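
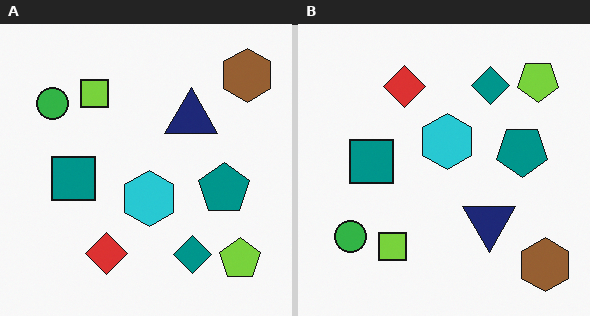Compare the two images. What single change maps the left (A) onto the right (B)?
This is the original image flipped vertically (top ↔ bottom).

The brown hexagon is in the top-right of the left (A) image and the bottom-right of the right (B) — shapes on opposite sides of the horizontal midline have swapped in a mirror flip.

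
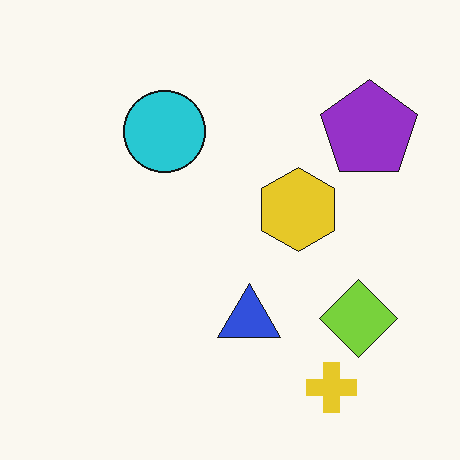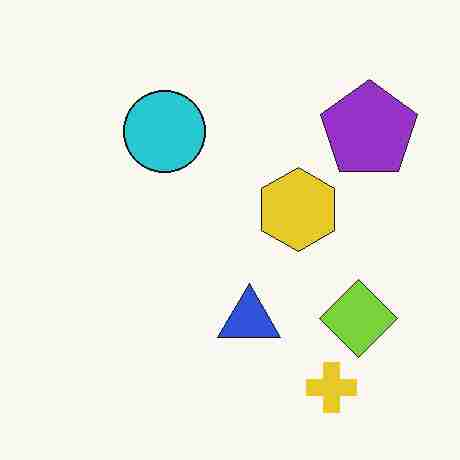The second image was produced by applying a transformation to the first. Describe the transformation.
It was degraded with heavy JPEG compression.

Blocky 8×8 compression artifacts appear around shape edges and the flat background shows ringing — characteristic JPEG degradation.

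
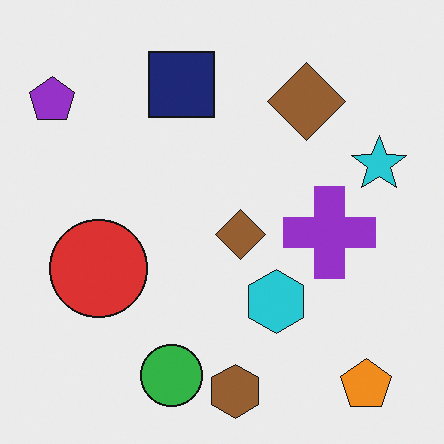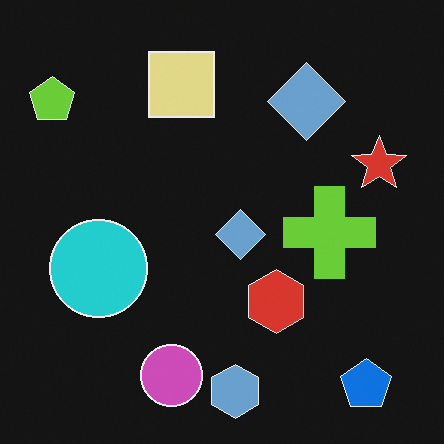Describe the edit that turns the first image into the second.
The transformation is: color-inverted (negative).

The light background has become dark and every shape's color is its complement — a photographic negative.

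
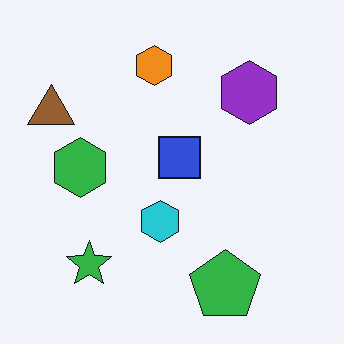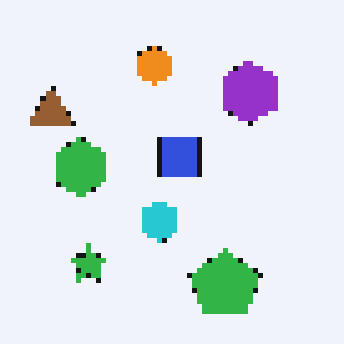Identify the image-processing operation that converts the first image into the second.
The image was lightly pixelated (a mild mosaic effect).

Shapes are reduced to large square blocks; fine edges and outlines are lost — a downscale-then-upscale (mosaic) effect.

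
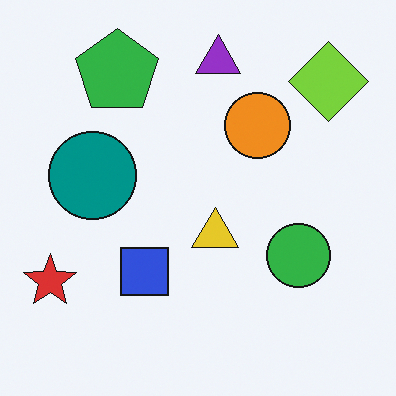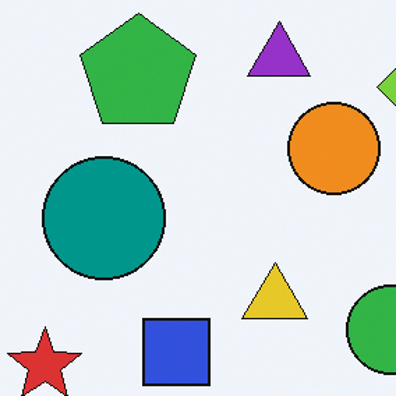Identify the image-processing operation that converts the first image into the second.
This is the original image cropped slightly and scaled back up.

The visible shapes are larger and the field of view is narrower; shapes near the original edges may be partly or wholly outside the frame — a crop-and-rescale.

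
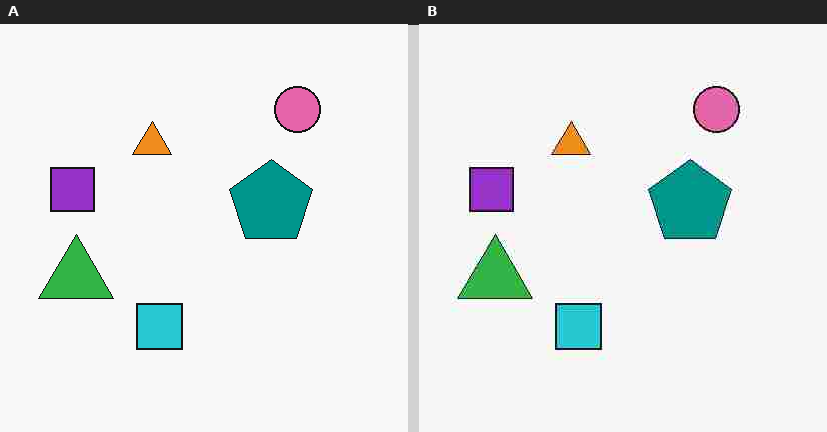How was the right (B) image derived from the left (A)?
Degraded with heavy JPEG compression.

Blocky 8×8 compression artifacts appear around shape edges and the flat background shows ringing — characteristic JPEG degradation.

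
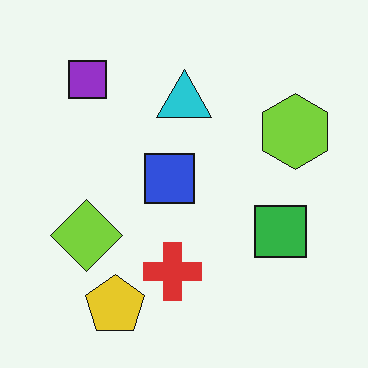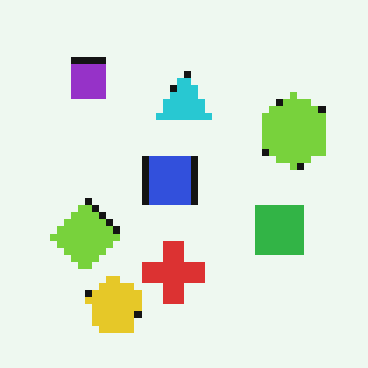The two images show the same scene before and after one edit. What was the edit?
The image was moderately pixelated.

Shapes are reduced to large square blocks; fine edges and outlines are lost — a downscale-then-upscale (mosaic) effect.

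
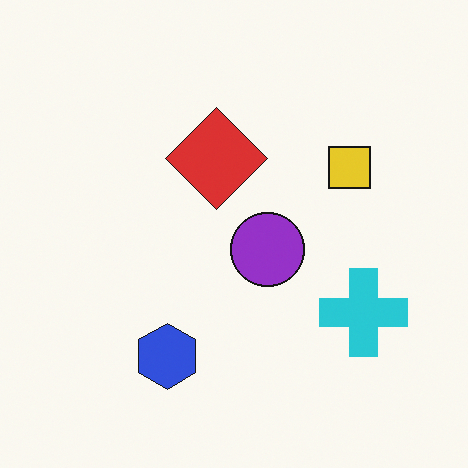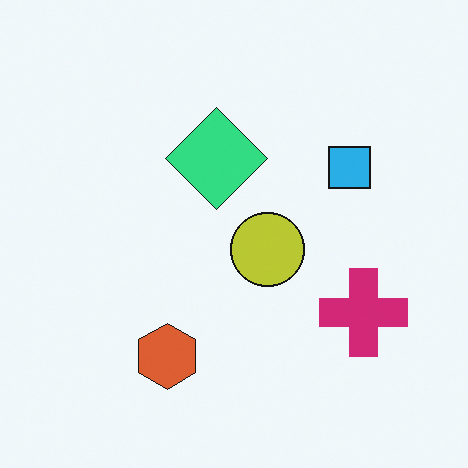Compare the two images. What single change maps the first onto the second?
The second image is the first hue-shifted by a moderate amount.

Every shape's color has rotated by the same amount around the hue wheel — a uniform hue shift.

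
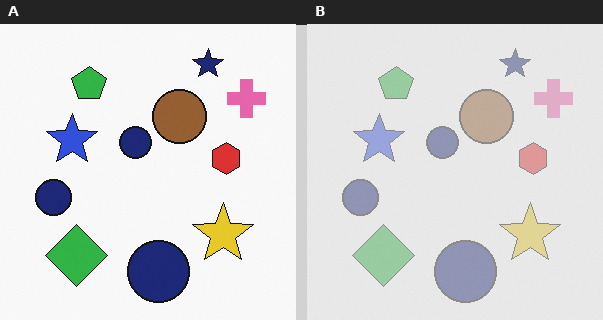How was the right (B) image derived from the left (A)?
Given much lower contrast.

Tones are pushed toward mid-grey across the whole image — a global contrast change.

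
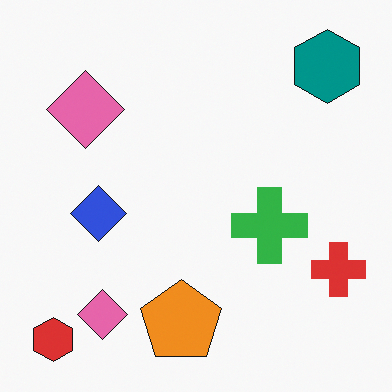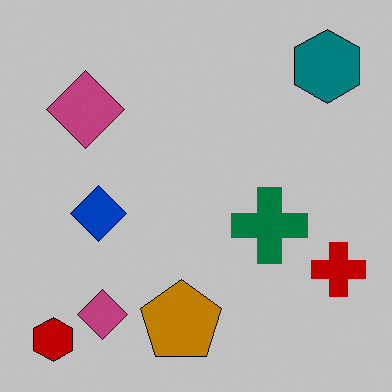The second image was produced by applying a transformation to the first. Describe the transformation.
It was aggressively posterized.

Each flat color has snapped to a coarser quantized level — most visibly, the near-white background has dropped to a flat grey.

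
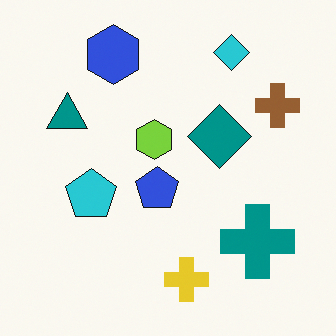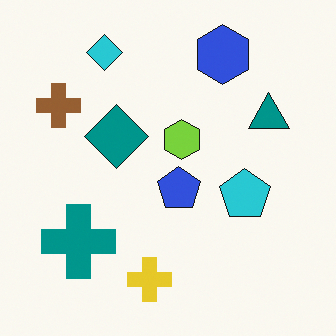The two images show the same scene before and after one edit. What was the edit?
It was flipped horizontally (left ↔ right).

The brown cross is in the top-right of the first image and the top-left of the second — shapes on opposite sides of the vertical midline have swapped in a mirror flip.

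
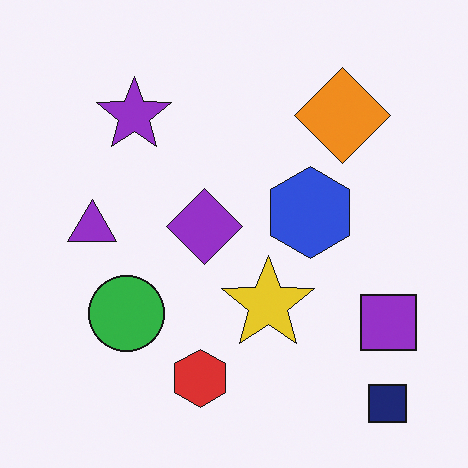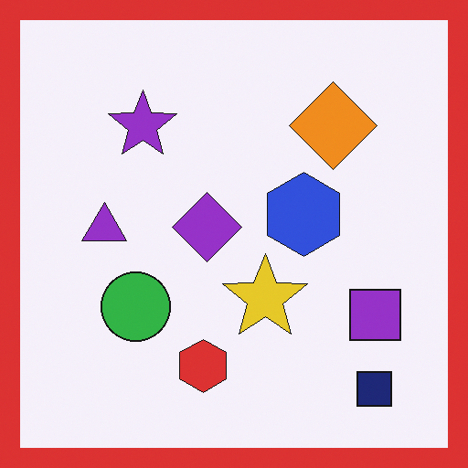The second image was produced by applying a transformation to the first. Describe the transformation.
The transformation is: framed with a red border.

A solid red frame runs around the edge of the second image, with the content slightly shrunk inside it.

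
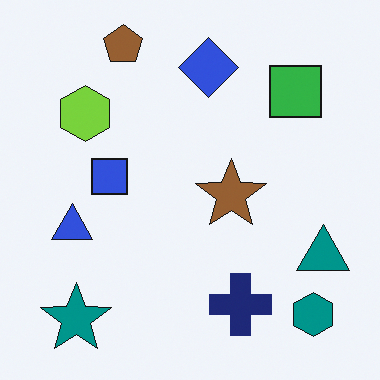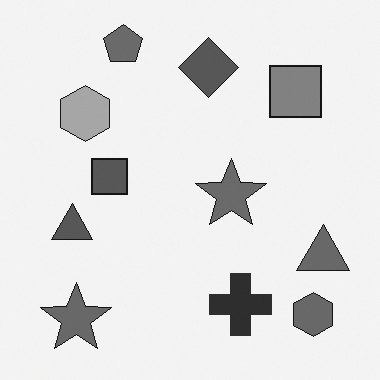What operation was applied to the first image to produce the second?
It was converted to grayscale.

All color is removed — every shape is now a shade of grey.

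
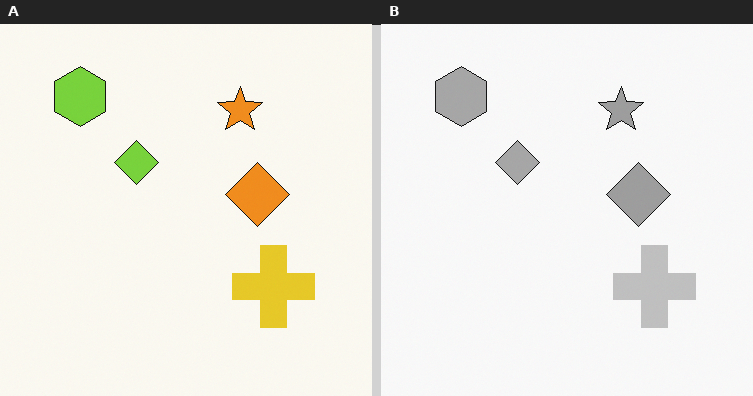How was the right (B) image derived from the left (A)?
This is the original image converted to grayscale.

All color is removed — every shape is now a shade of grey.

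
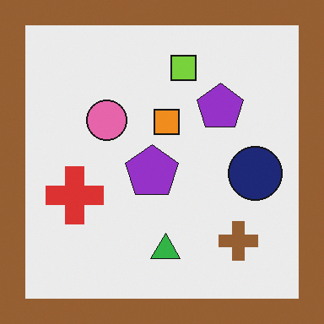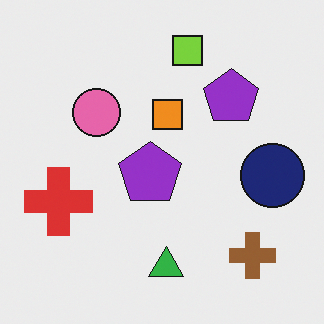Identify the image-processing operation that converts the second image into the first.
The image was framed with a brown border.

A solid brown frame runs around the edge of the first image, with the content slightly shrunk inside it.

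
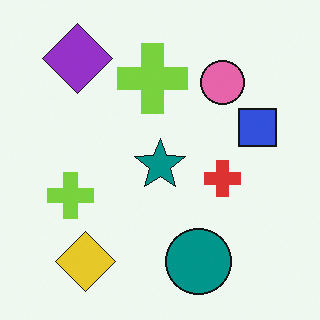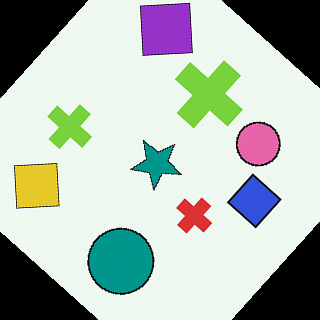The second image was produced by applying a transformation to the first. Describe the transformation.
The transformation is: rotated clockwise by a large amount — several tens of degrees.

Every shape is tilted by the same angle and the image corners show triangular fill wedges — a whole-image rotation by a non-right angle.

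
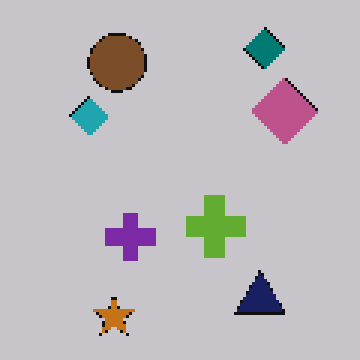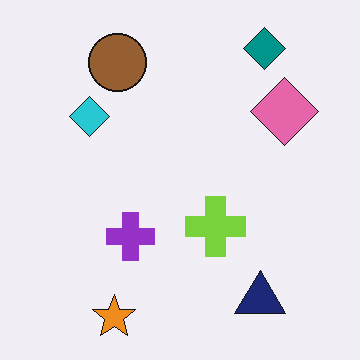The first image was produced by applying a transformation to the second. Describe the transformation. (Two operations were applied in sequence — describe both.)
Darkened a little, then mildly pixelated.

Every pixel — background and shapes alike — is uniformly darkened. Shapes are reduced to large square blocks; fine edges and outlines are lost — a downscale-then-upscale (mosaic) effect.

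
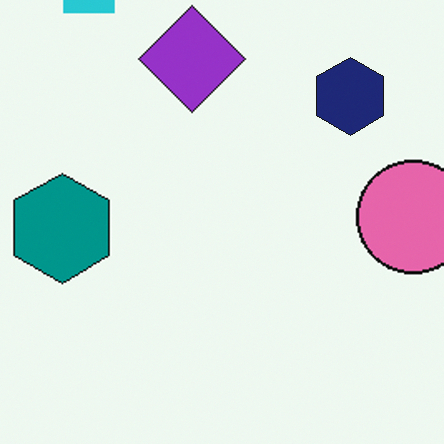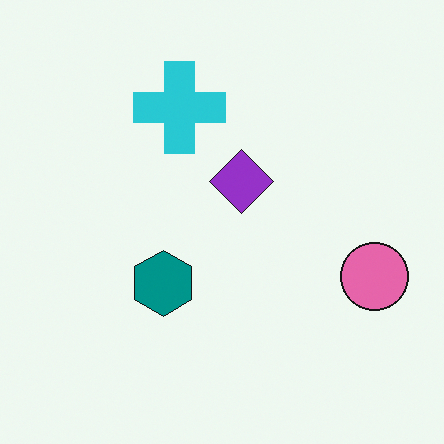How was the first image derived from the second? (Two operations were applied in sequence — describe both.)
The transformation is: cropped to a noticeably smaller region and rescaled, then overlaid with an additional navy hexagon.

The visible shapes are larger and the field of view is narrower; shapes near the original edges may be partly or wholly outside the frame — a crop-and-rescale. A navy hexagon appears in the first image that is absent from the second.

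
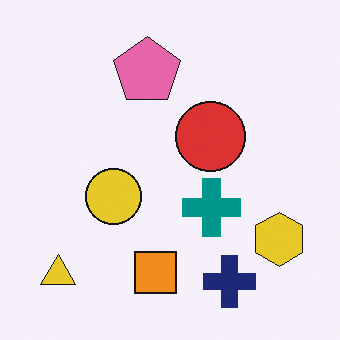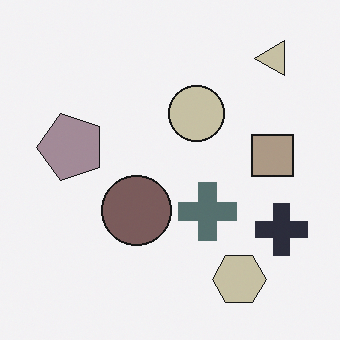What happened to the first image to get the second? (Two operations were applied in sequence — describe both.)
The transformation is: made much more muted (saturation change), then transposed (reflected across the top-left ↔ bottom-right diagonal).

All colors are more muted and greyish — a global saturation change. Shapes have swapped their row and column positions — what was in the top-right is now in the bottom-left — a diagonal reflection.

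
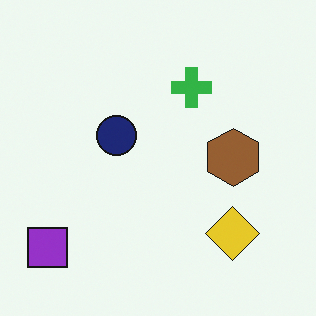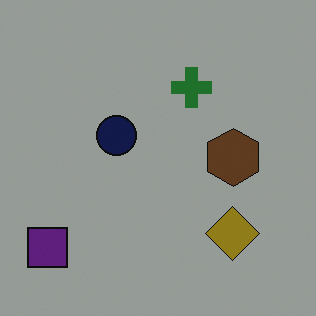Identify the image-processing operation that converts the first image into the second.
The image was noticeably darkened.

Every pixel — background and shapes alike — is uniformly darkened.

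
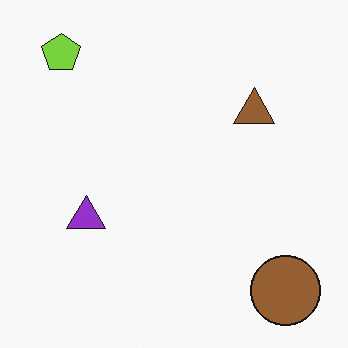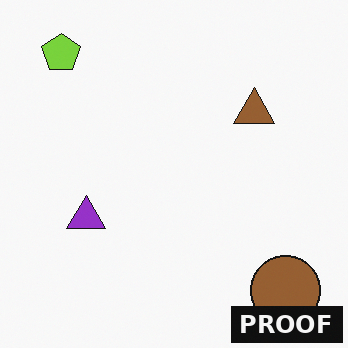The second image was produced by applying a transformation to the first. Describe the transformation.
This is the original image watermarked with the text "PROOF" in the lower-right corner.

A dark label reading "PROOF" appears in the lower-right corner.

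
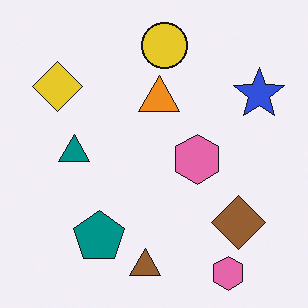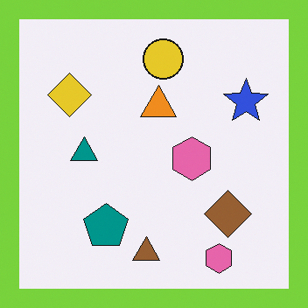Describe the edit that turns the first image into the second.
The image was framed with a lime border.

A solid lime frame runs around the edge of the second image, with the content slightly shrunk inside it.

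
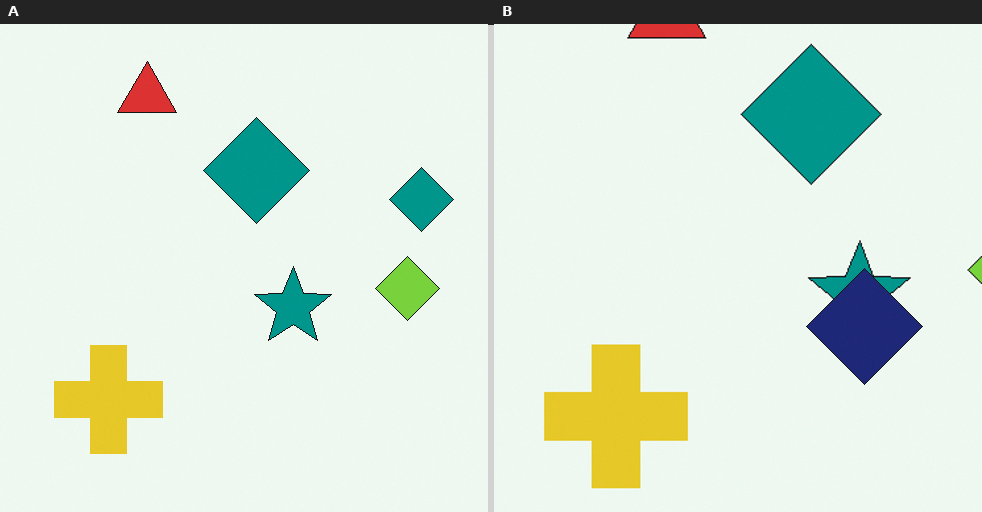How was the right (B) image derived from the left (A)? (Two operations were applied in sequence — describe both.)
It was cropped slightly and scaled back up, then overlaid with an additional navy diamond.

The visible shapes are larger and the field of view is narrower; shapes near the original edges may be partly or wholly outside the frame — a crop-and-rescale. A navy diamond appears in the right (B) image that is absent from the left (A).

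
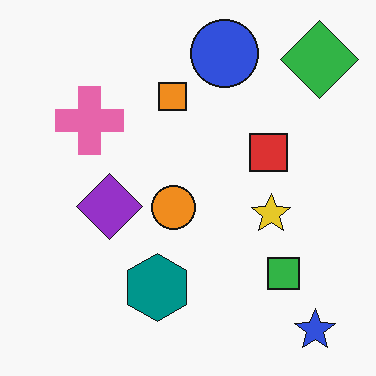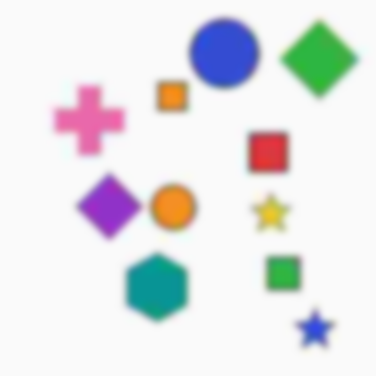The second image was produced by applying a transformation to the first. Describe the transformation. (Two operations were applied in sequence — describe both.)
Degraded with heavy JPEG compression, then noticeably gaussian-blurred.

Blocky 8×8 compression artifacts appear around shape edges and the flat background shows ringing — characteristic JPEG degradation. Shape edges and outlines are uniformly softened across the whole image.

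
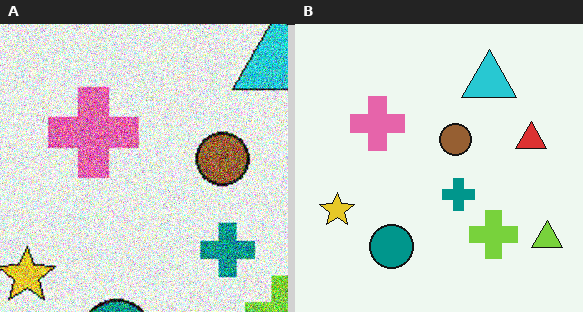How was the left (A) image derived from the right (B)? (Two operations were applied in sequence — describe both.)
Cropped tightly and scaled back up, then degraded with strong gaussian noise.

The visible shapes are larger and the field of view is narrower; shapes near the original edges may be partly or wholly outside the frame — a crop-and-rescale. Random speckle covers the whole image, including the flat background.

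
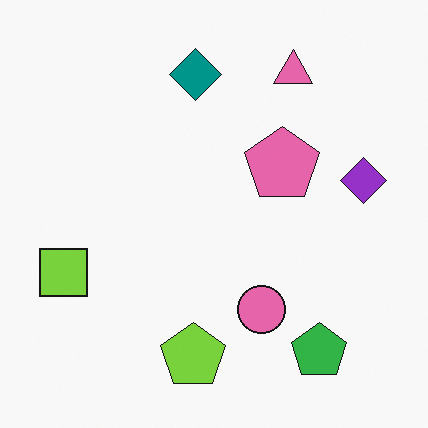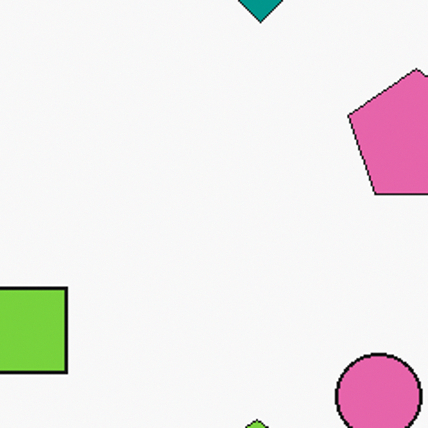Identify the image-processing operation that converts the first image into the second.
The image was cropped tightly and scaled back up.

The visible shapes are larger and the field of view is narrower; shapes near the original edges may be partly or wholly outside the frame — a crop-and-rescale.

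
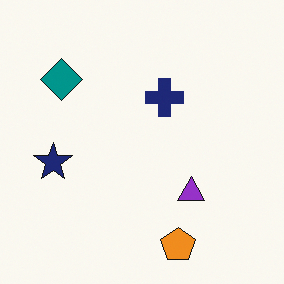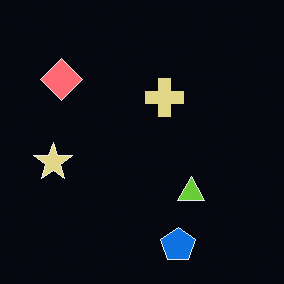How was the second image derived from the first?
This is the original image color-inverted (negative).

The light background has become dark and every shape's color is its complement — a photographic negative.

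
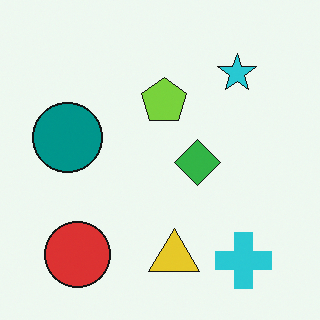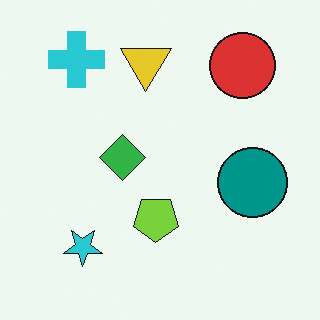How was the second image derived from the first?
It was rotated 180°.

The cyan cross sits in the bottom-right of the first image and the top-left of the second — consistent with a whole-image 180° rotation.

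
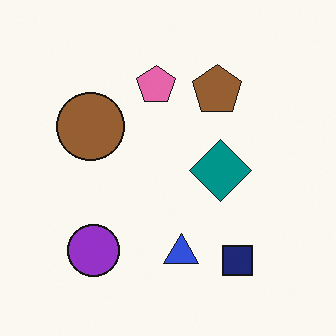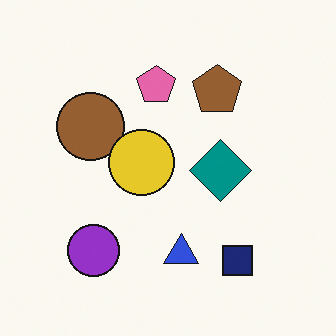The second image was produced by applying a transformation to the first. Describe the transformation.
It was overlaid with an additional yellow circle.

A yellow circle appears in the second image that is absent from the first.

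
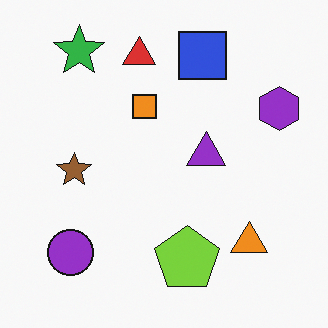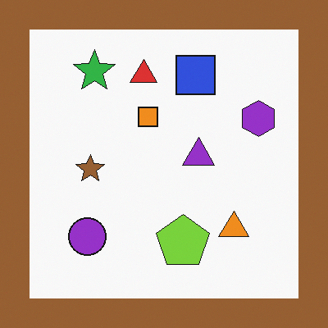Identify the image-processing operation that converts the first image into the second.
This is the original image framed with a brown border.

A solid brown frame runs around the edge of the second image, with the content slightly shrunk inside it.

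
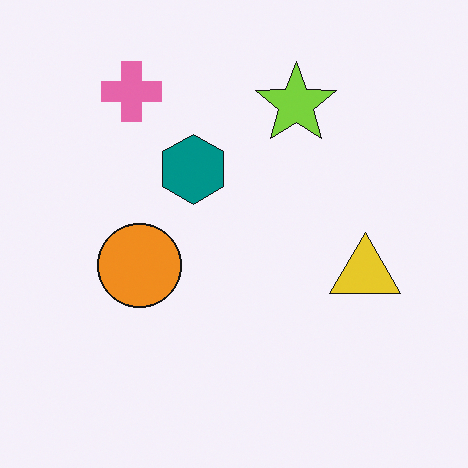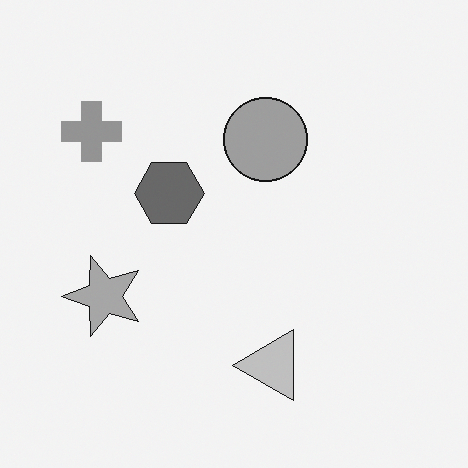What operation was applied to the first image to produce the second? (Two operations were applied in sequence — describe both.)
This is the original image transposed (reflected across the top-left ↔ bottom-right diagonal), then converted to grayscale.

Shapes have swapped their row and column positions — what was in the top-right is now in the bottom-left — a diagonal reflection. All color is removed — every shape is now a shade of grey.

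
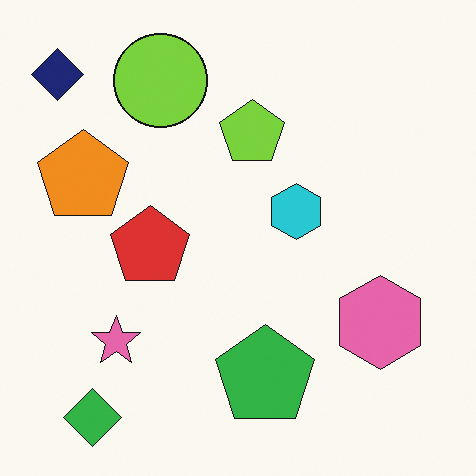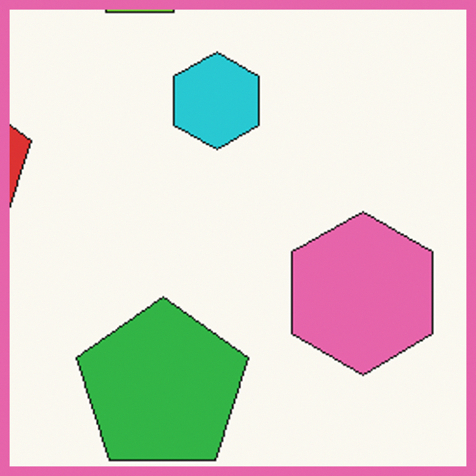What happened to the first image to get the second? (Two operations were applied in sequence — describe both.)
The second image is the first cropped to a noticeably smaller region and rescaled, then framed with a pink border.

The visible shapes are larger and the field of view is narrower; shapes near the original edges may be partly or wholly outside the frame — a crop-and-rescale. A solid pink frame runs around the edge of the second image, with the content slightly shrunk inside it.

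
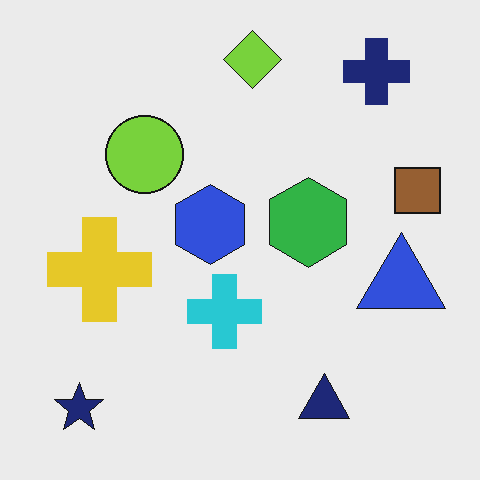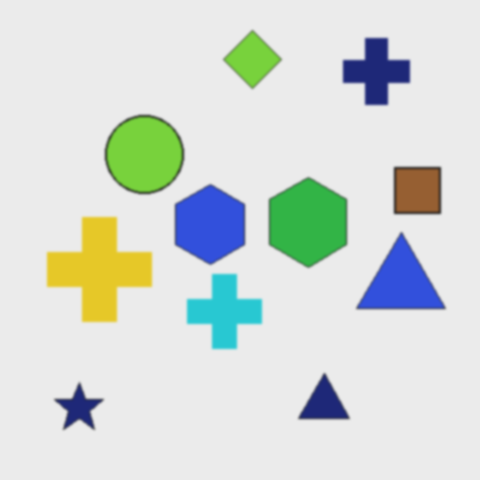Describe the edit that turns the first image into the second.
This is the original image lightly blurred.

Shape edges and outlines are uniformly softened across the whole image.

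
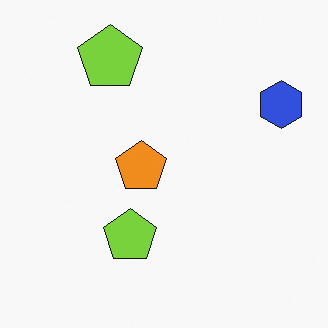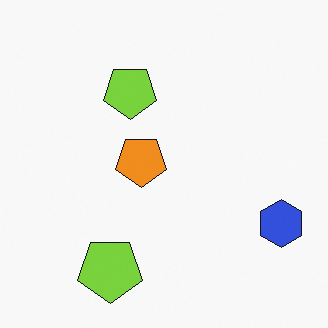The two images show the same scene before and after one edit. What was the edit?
The image was flipped vertically (top ↔ bottom).

The blue hexagon is in the top-right of the first image and the bottom-right of the second — shapes on opposite sides of the horizontal midline have swapped in a mirror flip.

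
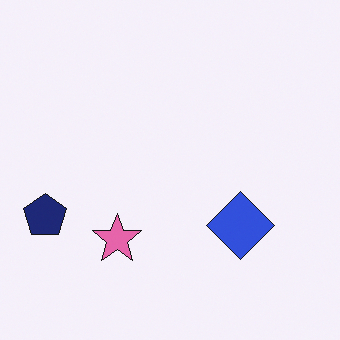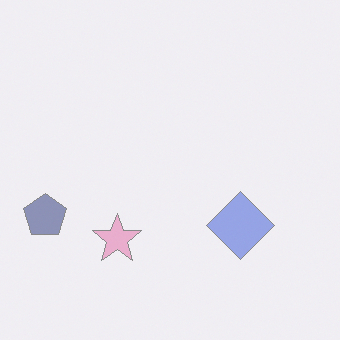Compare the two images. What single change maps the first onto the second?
The second image is the first washed out (contrast reduced).

Tones are pushed toward mid-grey across the whole image — a global contrast change.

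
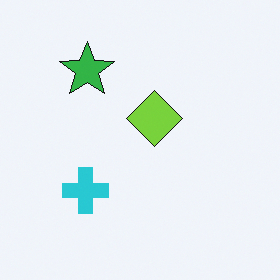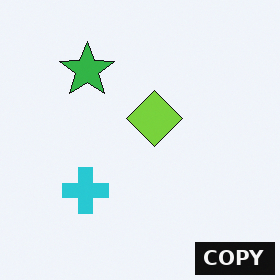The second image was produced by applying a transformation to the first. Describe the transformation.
The transformation is: watermarked with the text "COPY" in the lower-right corner.

A dark label reading "COPY" appears in the lower-right corner.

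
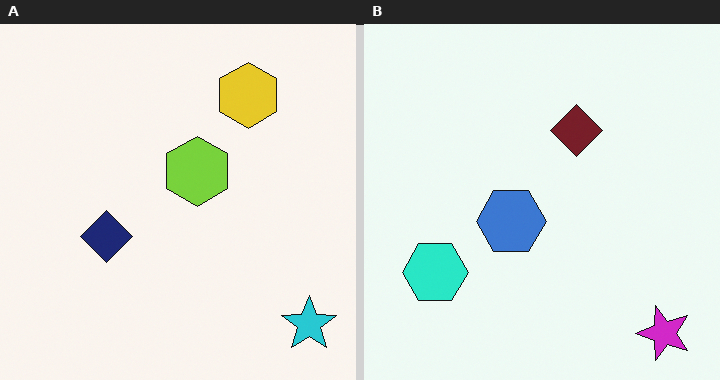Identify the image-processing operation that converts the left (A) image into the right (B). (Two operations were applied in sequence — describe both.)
It was hue-shifted noticeably, then transposed (reflected across the top-left ↔ bottom-right diagonal).

Every shape's color has rotated by the same amount around the hue wheel — a uniform hue shift. Shapes have swapped their row and column positions — what was in the top-right is now in the bottom-left — a diagonal reflection.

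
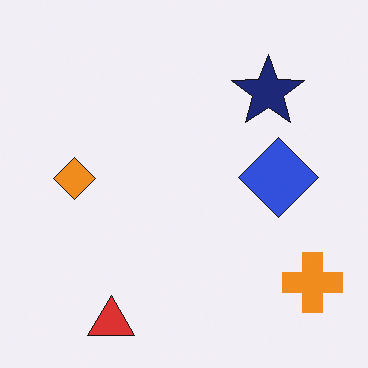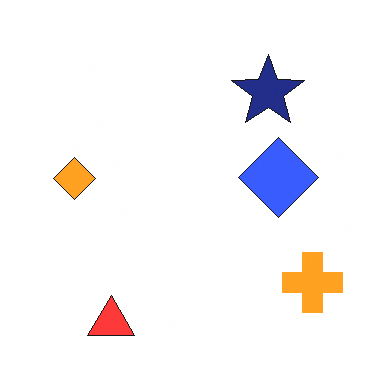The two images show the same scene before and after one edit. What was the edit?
Brightened a little.

Every pixel — background and shapes alike — is uniformly brightened.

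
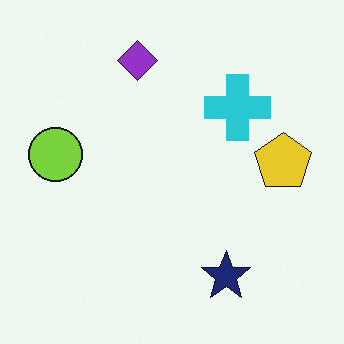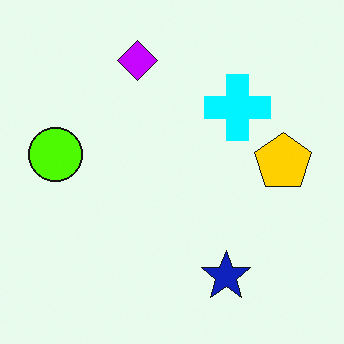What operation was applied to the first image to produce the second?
The transformation is: made much more vivid (saturation change).

All colors are more vivid — a global saturation change.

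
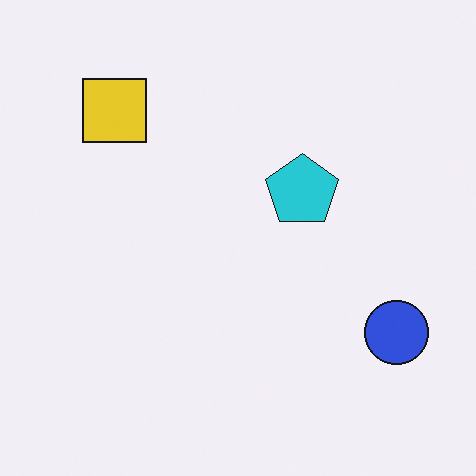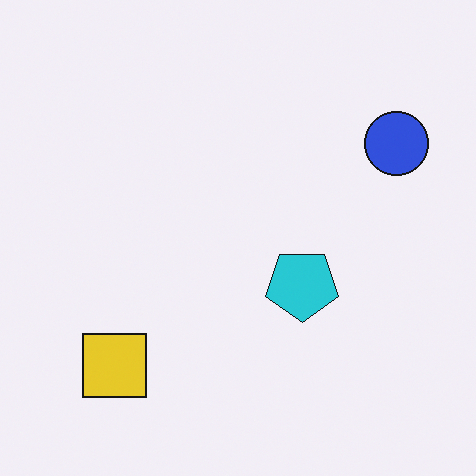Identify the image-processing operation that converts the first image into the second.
Flipped vertically (top ↔ bottom).

The yellow square is in the top-left of the first image and the bottom-left of the second — shapes on opposite sides of the horizontal midline have swapped in a mirror flip.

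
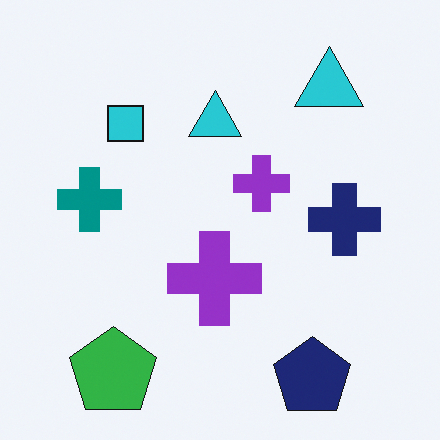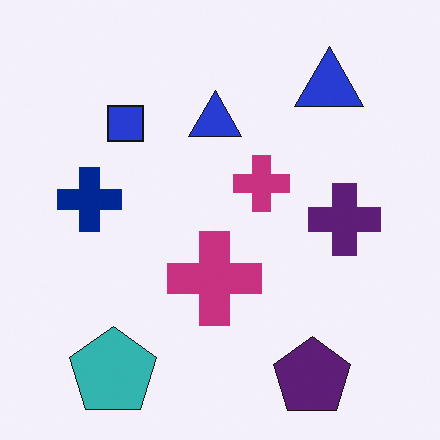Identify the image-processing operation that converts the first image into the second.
Hue-shifted by a small amount.

Every shape's color has rotated by the same amount around the hue wheel — a uniform hue shift.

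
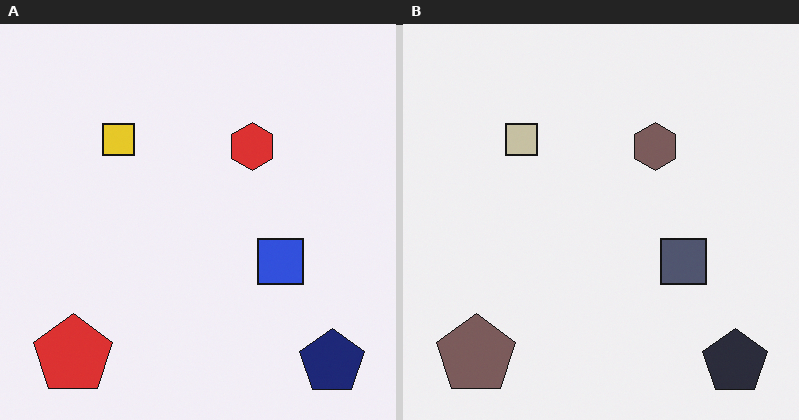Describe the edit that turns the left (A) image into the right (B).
The image was made much more muted (saturation change).

All colors are more muted and greyish — a global saturation change.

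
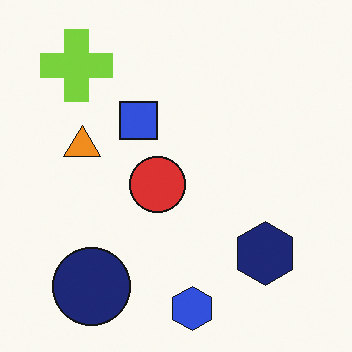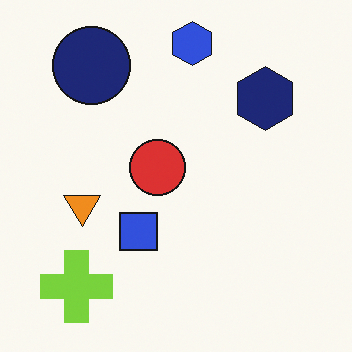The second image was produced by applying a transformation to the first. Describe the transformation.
It was flipped vertically (top ↔ bottom).

The blue hexagon is in the bottom of the first image and the top of the second — shapes on opposite sides of the horizontal midline have swapped in a mirror flip.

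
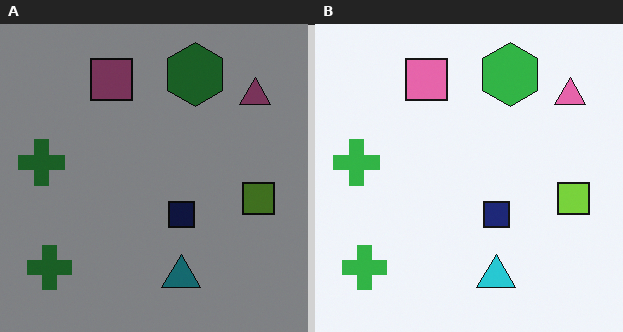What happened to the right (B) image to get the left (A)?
The transformation is: darkened a lot.

Every pixel — background and shapes alike — is uniformly darkened.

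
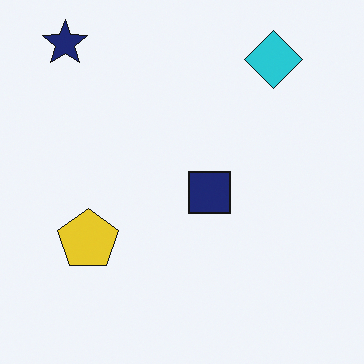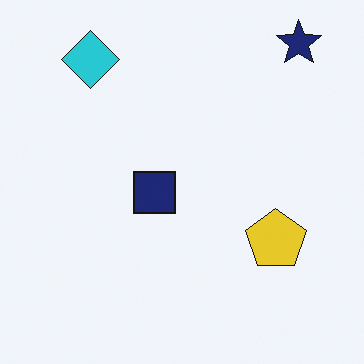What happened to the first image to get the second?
Flipped horizontally (left ↔ right).

The navy star is in the top-left of the first image and the top-right of the second — shapes on opposite sides of the vertical midline have swapped in a mirror flip.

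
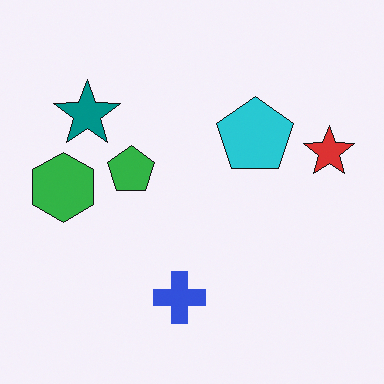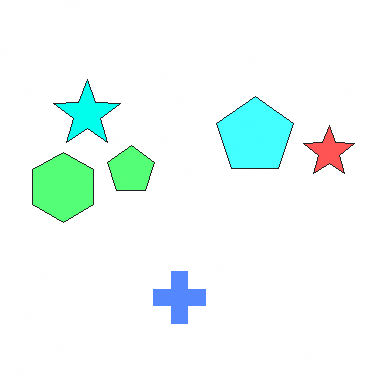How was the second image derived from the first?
The second image is the first substantially brightened.

Every pixel — background and shapes alike — is uniformly brightened.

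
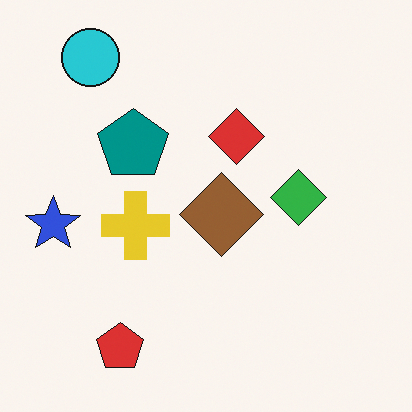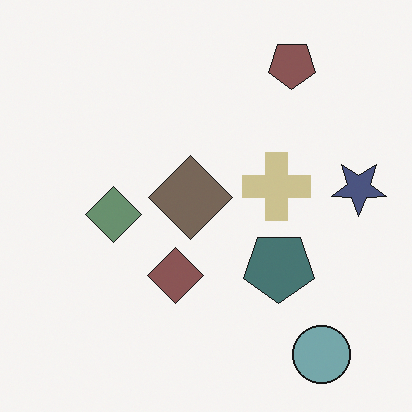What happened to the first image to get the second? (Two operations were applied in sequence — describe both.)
The second image is the first rotated 180°, then heavily desaturated.

The cyan circle sits in the top-left of the first image and the bottom-right of the second — consistent with a whole-image 180° rotation. All colors are more muted and greyish — a global saturation change.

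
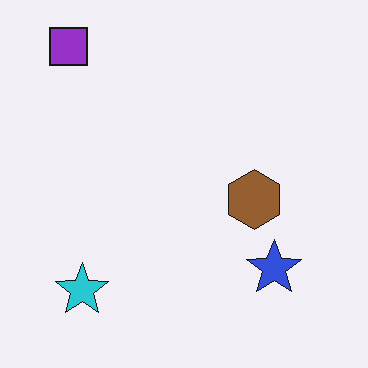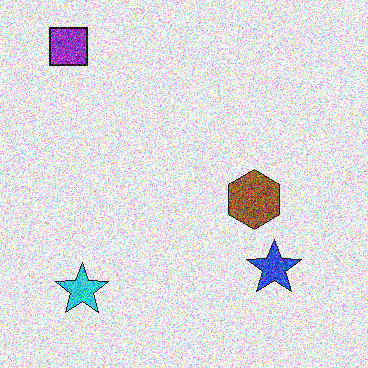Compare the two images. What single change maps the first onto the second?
The image was degraded with heavy additive noise.

Random speckle covers the whole image, including the flat background.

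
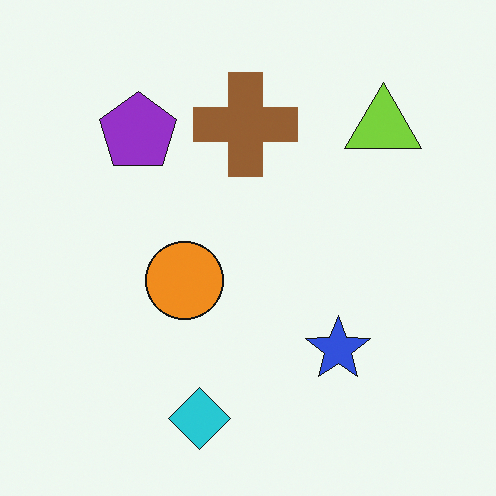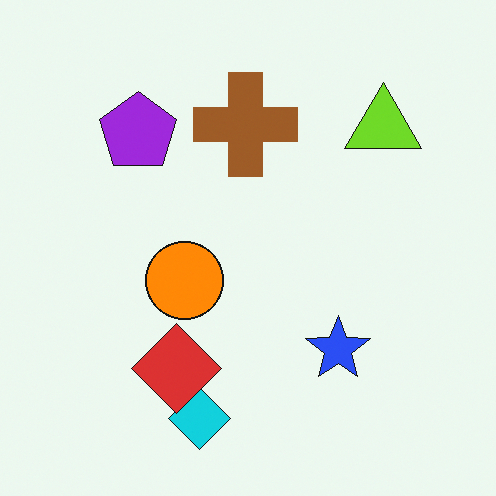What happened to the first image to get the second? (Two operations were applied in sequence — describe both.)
Slightly oversaturated, then overlaid with an additional red diamond.

All colors are more vivid — a global saturation change. A red diamond appears in the second image that is absent from the first.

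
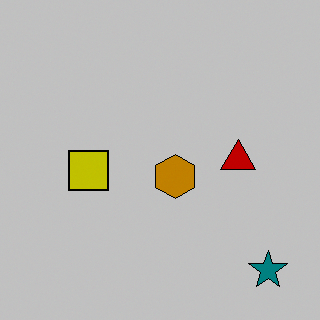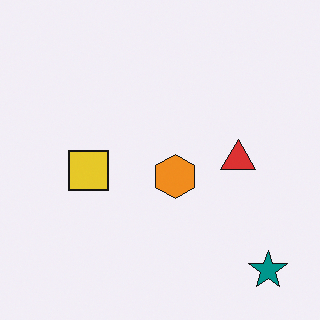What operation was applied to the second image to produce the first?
Aggressively posterized.

Each flat color has snapped to a coarser quantized level — most visibly, the near-white background has dropped to a flat grey.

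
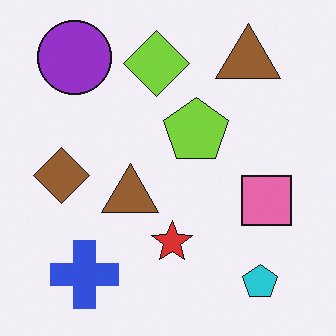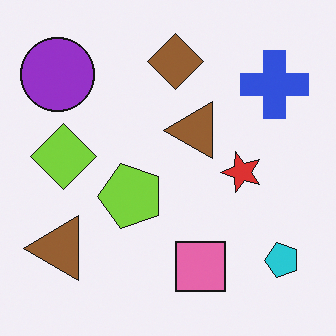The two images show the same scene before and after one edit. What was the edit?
The image was transposed (reflected across the top-left ↔ bottom-right diagonal).

Shapes have swapped their row and column positions — what was in the top-right is now in the bottom-left — a diagonal reflection.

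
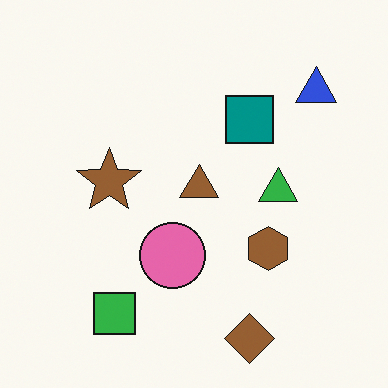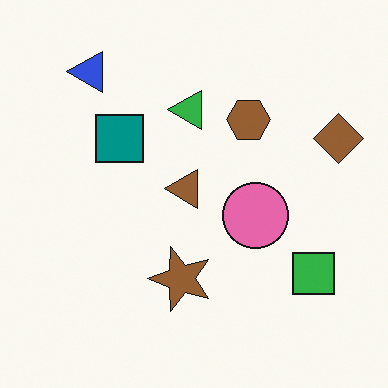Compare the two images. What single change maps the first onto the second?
The transformation is: rotated 90° counter-clockwise.

The blue triangle sits in the top-right of the first image and the top-left of the second — consistent with a whole-image 90° counter-clockwise rotation.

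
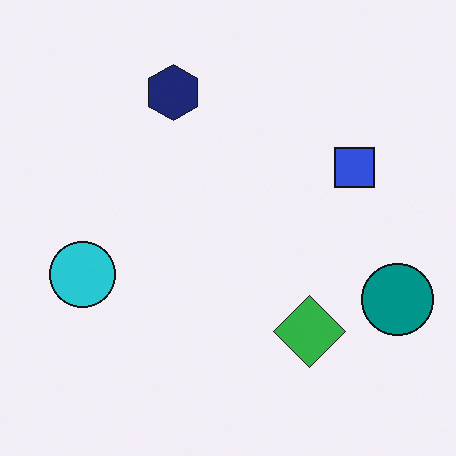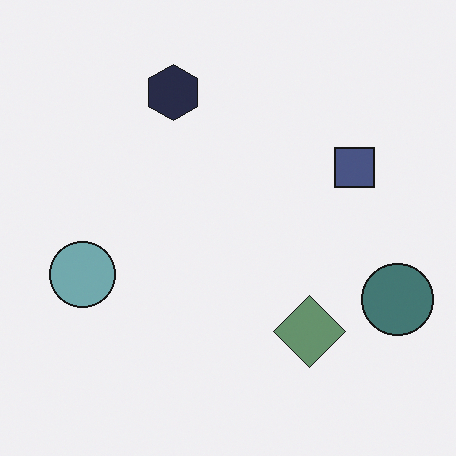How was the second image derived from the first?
This is the original image made much more muted (saturation change).

All colors are more muted and greyish — a global saturation change.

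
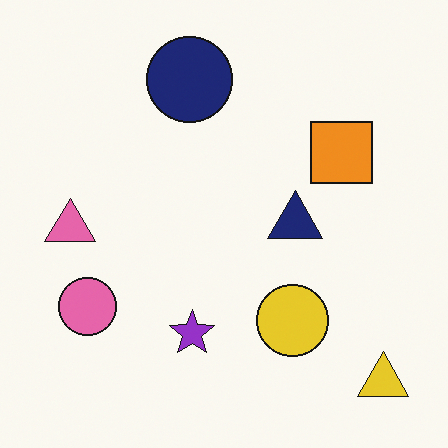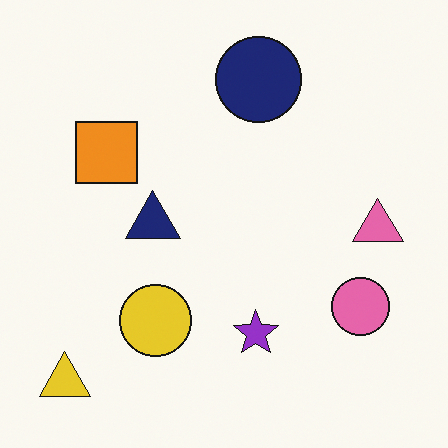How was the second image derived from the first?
The second image is the first flipped horizontally (left ↔ right).

The yellow triangle is in the bottom-right of the first image and the bottom-left of the second — shapes on opposite sides of the vertical midline have swapped in a mirror flip.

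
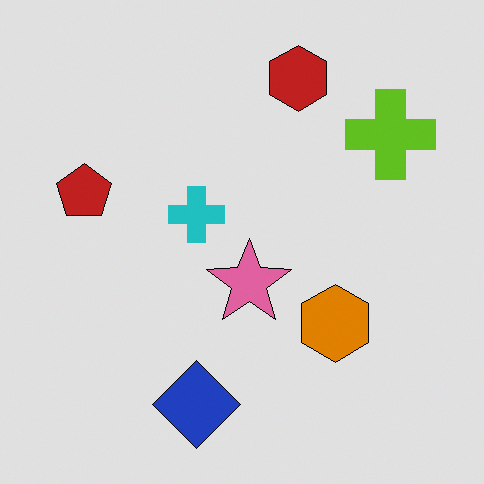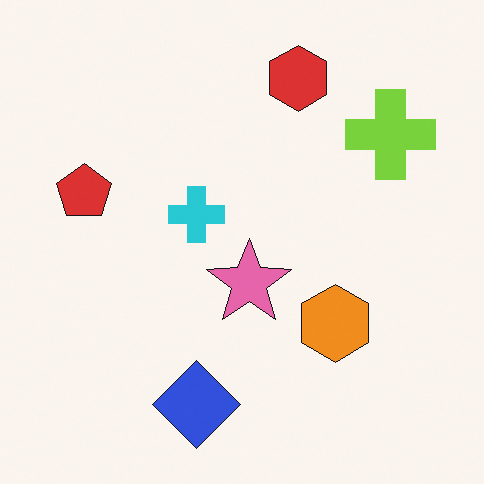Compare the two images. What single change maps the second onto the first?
The first image is the second moderately posterized.

Each flat color has snapped to a coarser quantized level — most visibly, the near-white background has dropped to a flat grey.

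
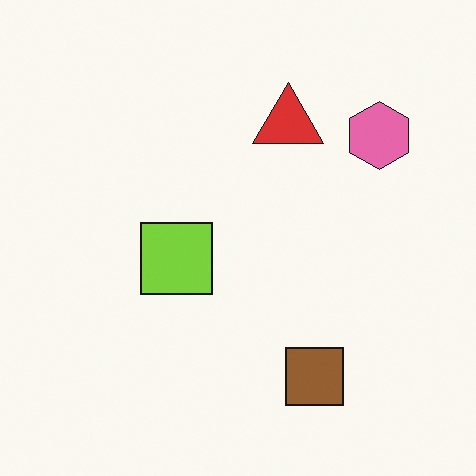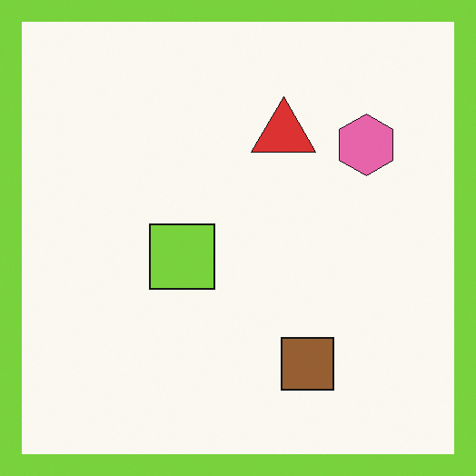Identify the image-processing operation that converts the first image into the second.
Framed with a lime border.

A solid lime frame runs around the edge of the second image, with the content slightly shrunk inside it.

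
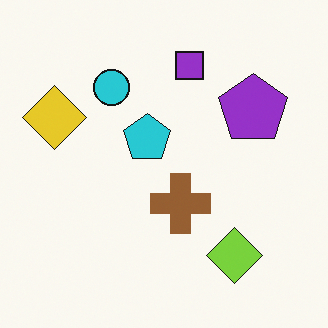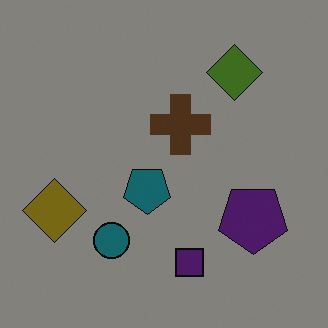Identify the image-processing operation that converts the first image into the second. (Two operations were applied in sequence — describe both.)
The transformation is: flipped vertically (top ↔ bottom), then substantially darkened.

The purple square is in the top of the first image and the bottom of the second — shapes on opposite sides of the horizontal midline have swapped in a mirror flip. Every pixel — background and shapes alike — is uniformly darkened.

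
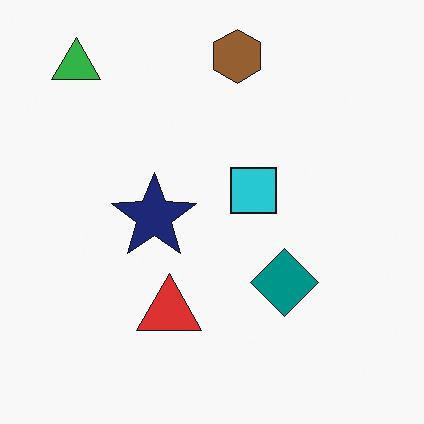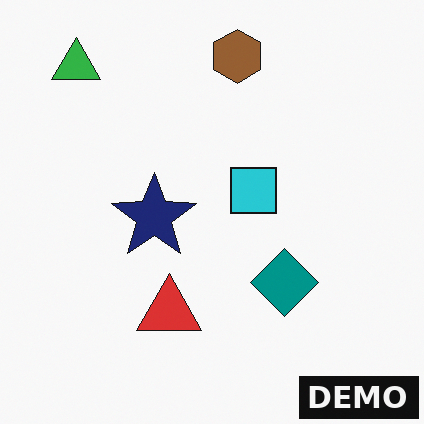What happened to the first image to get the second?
The image was watermarked with the text "DEMO" in the lower-right corner.

A dark label reading "DEMO" appears in the lower-right corner.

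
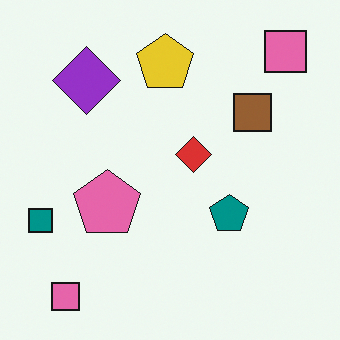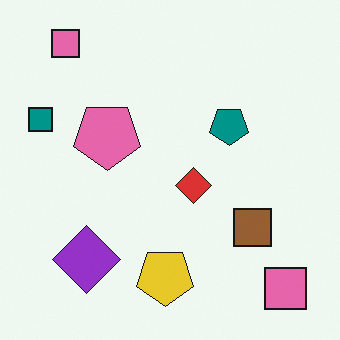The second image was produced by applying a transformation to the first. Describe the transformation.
Flipped vertically (top ↔ bottom).

The yellow pentagon is in the top of the first image and the bottom of the second — shapes on opposite sides of the horizontal midline have swapped in a mirror flip.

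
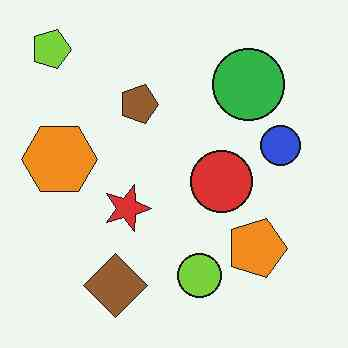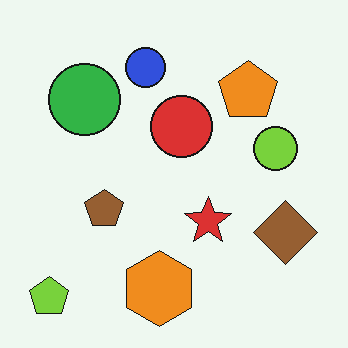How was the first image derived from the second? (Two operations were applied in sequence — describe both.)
This is the original image rotated 90° clockwise, then given moderate JPEG compression.

The lime pentagon sits in the bottom-left of the second image and the top-left of the first — consistent with a whole-image 90° clockwise rotation. Blocky 8×8 compression artifacts appear around shape edges and the flat background shows ringing — characteristic JPEG degradation.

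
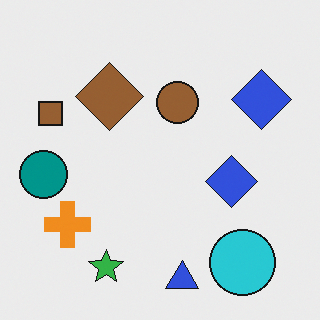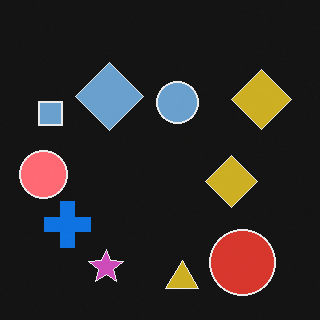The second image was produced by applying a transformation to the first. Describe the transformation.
The image was color-inverted (negative).

The light background has become dark and every shape's color is its complement — a photographic negative.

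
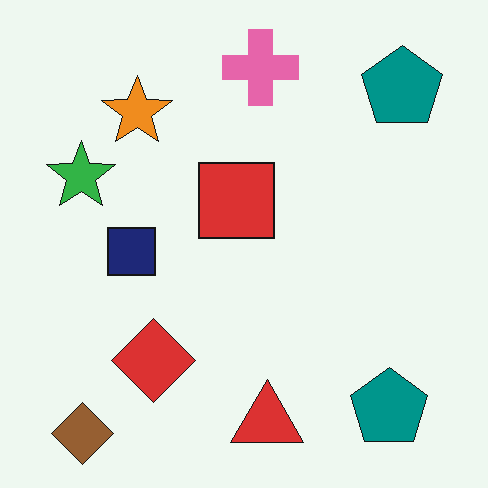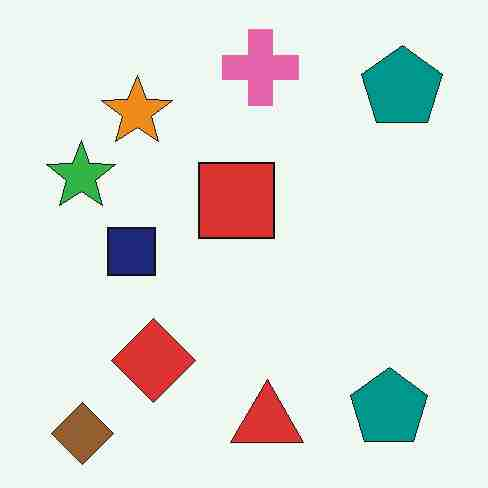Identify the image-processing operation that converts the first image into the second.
This is the original image degraded with heavy JPEG compression.

Blocky 8×8 compression artifacts appear around shape edges and the flat background shows ringing — characteristic JPEG degradation.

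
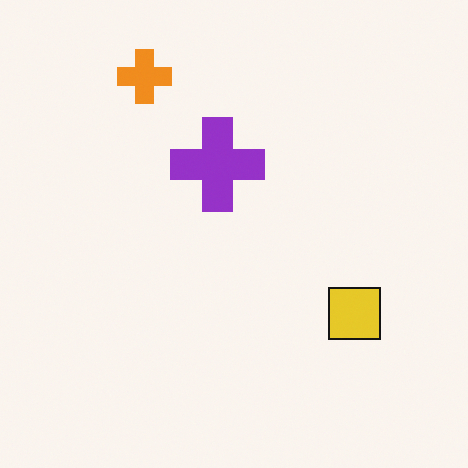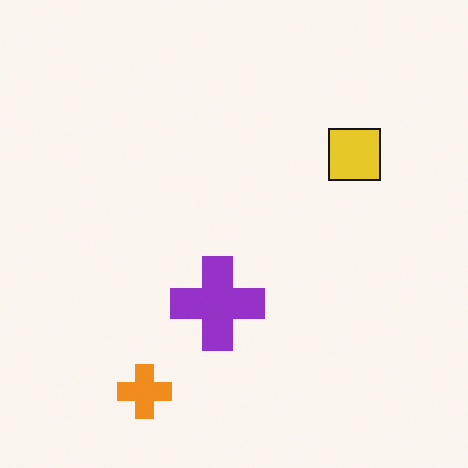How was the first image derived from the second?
This is the original image flipped vertically (top ↔ bottom).

The orange cross is in the bottom-left of the second image and the top-left of the first — shapes on opposite sides of the horizontal midline have swapped in a mirror flip.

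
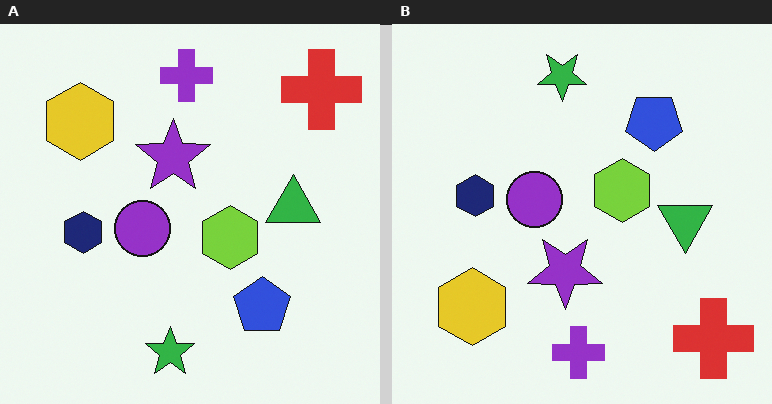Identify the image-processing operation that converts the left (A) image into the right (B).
The image was flipped vertically (top ↔ bottom).

The purple cross is in the top of the left (A) image and the bottom of the right (B) — shapes on opposite sides of the horizontal midline have swapped in a mirror flip.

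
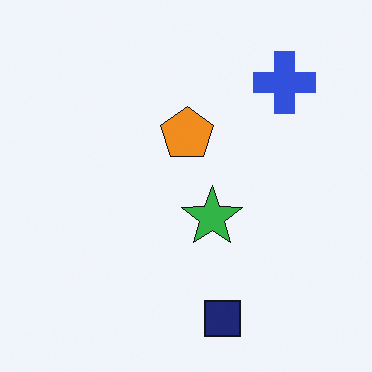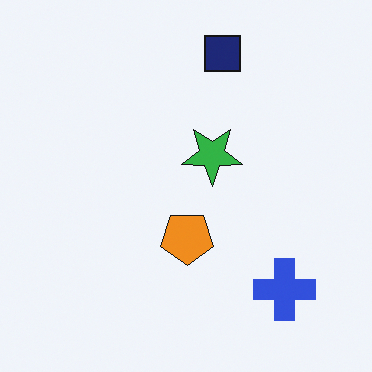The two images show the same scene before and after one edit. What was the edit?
Flipped vertically (top ↔ bottom).

The navy square is in the bottom of the first image and the top of the second — shapes on opposite sides of the horizontal midline have swapped in a mirror flip.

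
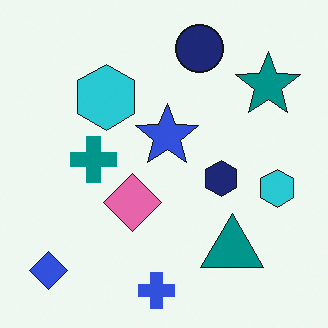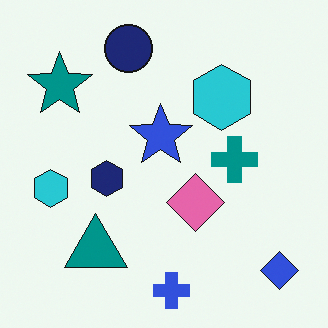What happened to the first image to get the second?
This is the original image flipped horizontally (left ↔ right).

The blue diamond is in the bottom-left of the first image and the bottom-right of the second — shapes on opposite sides of the vertical midline have swapped in a mirror flip.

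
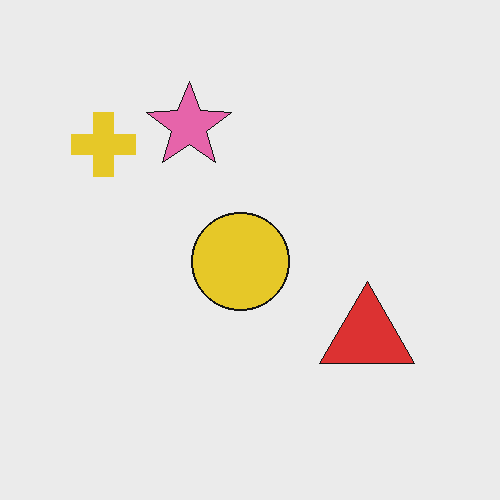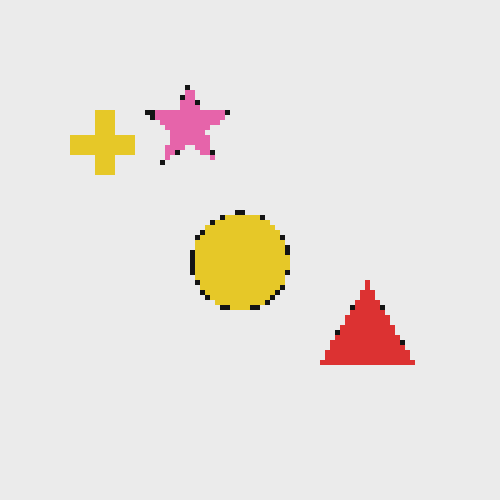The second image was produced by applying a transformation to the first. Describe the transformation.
Lightly pixelated (a mild mosaic effect).

Shapes are reduced to large square blocks; fine edges and outlines are lost — a downscale-then-upscale (mosaic) effect.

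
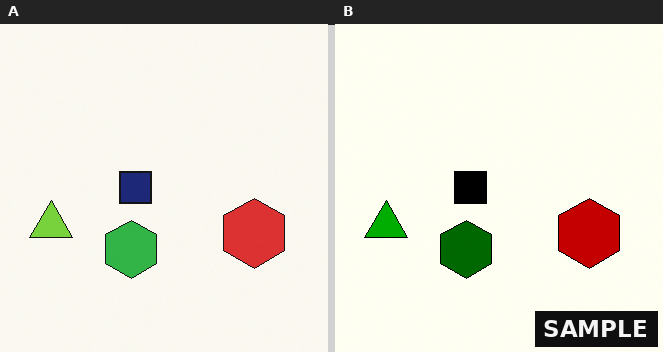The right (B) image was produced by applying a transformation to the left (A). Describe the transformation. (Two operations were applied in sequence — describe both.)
The right (B) image is the left (A) given much higher contrast, then watermarked with the text "SAMPLE" in the lower-right corner.

Tones are pushed away from mid-grey across the whole image — a global contrast change. A dark label reading "SAMPLE" appears in the lower-right corner.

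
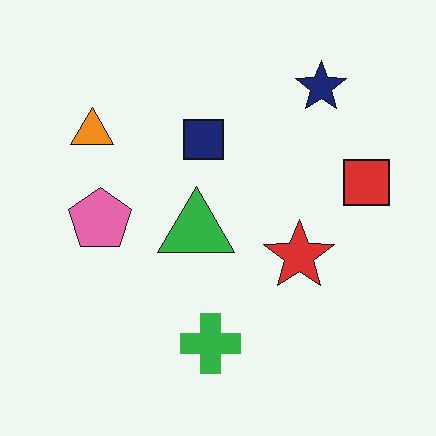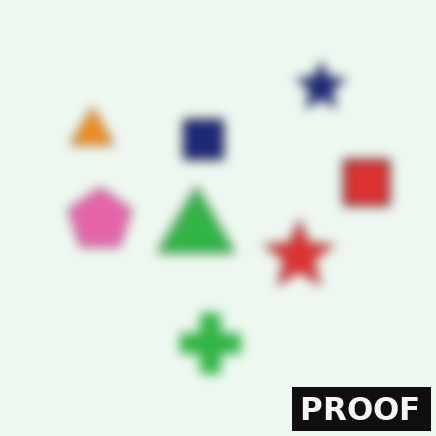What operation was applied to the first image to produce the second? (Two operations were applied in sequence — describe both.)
Heavily blurred, then watermarked with the text "PROOF" in the lower-right corner.

Shape edges and outlines are uniformly softened across the whole image. A dark label reading "PROOF" appears in the lower-right corner.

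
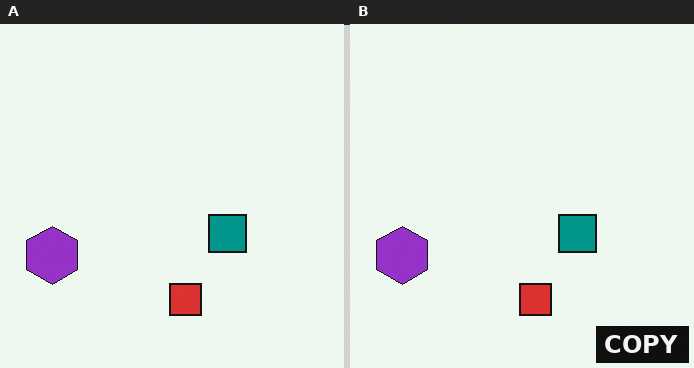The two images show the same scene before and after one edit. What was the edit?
The transformation is: watermarked with the text "COPY" in the lower-right corner.

A dark label reading "COPY" appears in the lower-right corner.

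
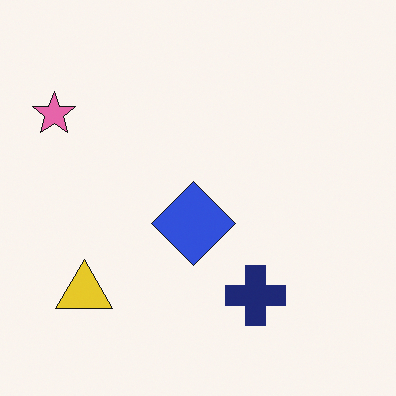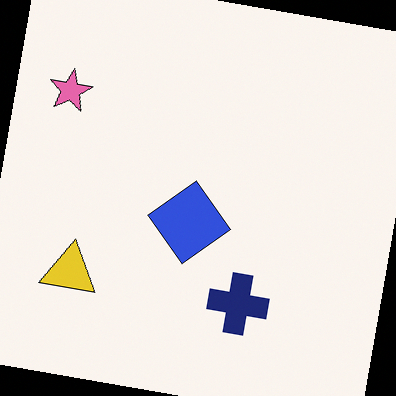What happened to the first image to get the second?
This is the original image rotated clockwise by a slight angle.

Every shape is tilted by the same angle and the image corners show triangular fill wedges — a whole-image rotation by a non-right angle.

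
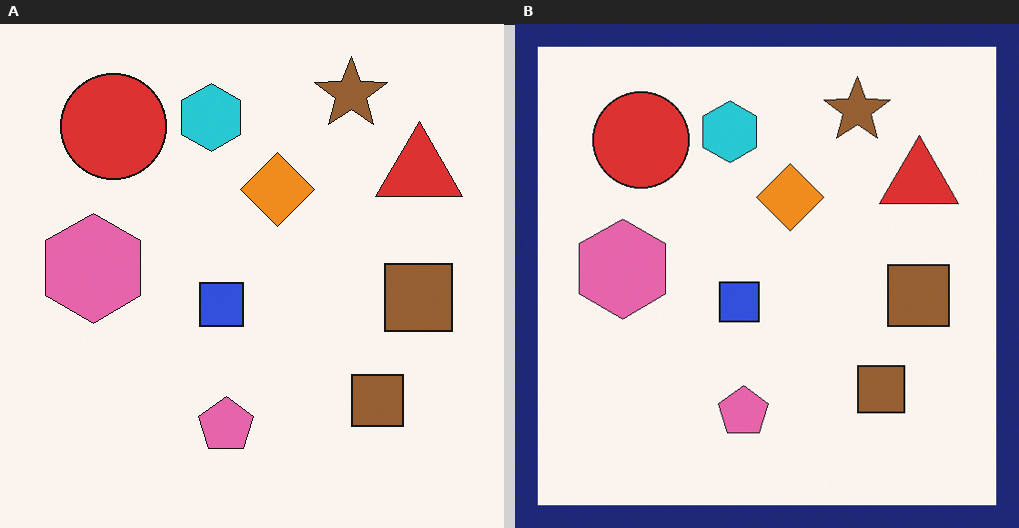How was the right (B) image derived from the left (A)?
This is the original image framed with a navy border.

A solid navy frame runs around the edge of the right (B) image, with the content slightly shrunk inside it.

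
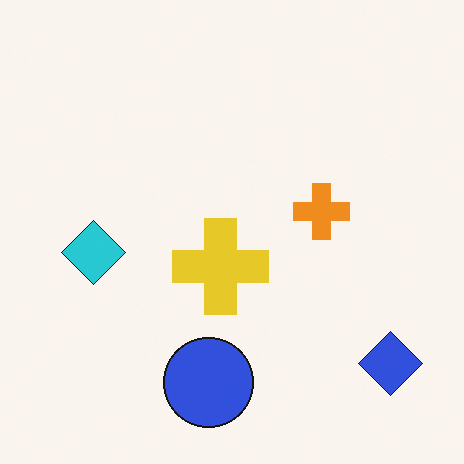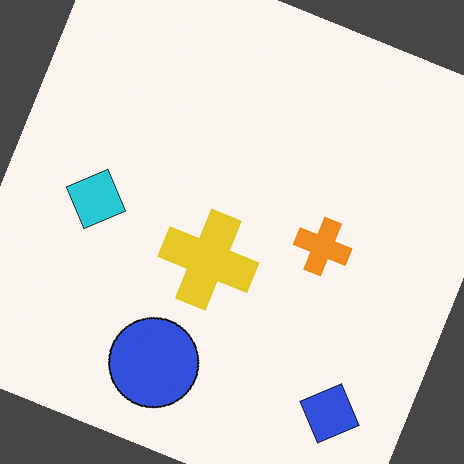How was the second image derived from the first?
The second image is the first rotated clockwise by a clearly visible amount.

Every shape is tilted by the same angle and the image corners show triangular fill wedges — a whole-image rotation by a non-right angle.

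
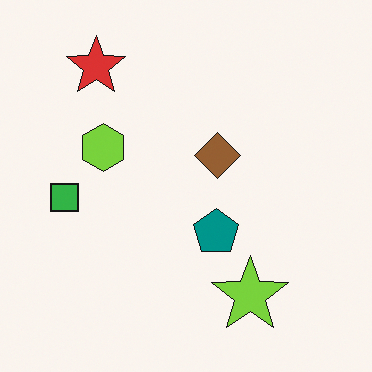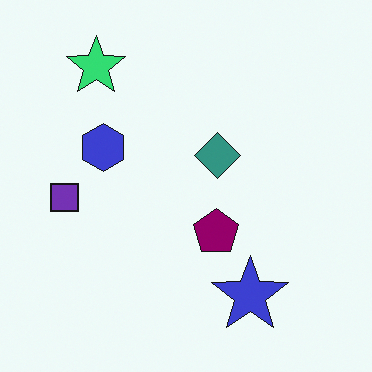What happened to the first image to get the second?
The image was hue-shifted noticeably.

Every shape's color has rotated by the same amount around the hue wheel — a uniform hue shift.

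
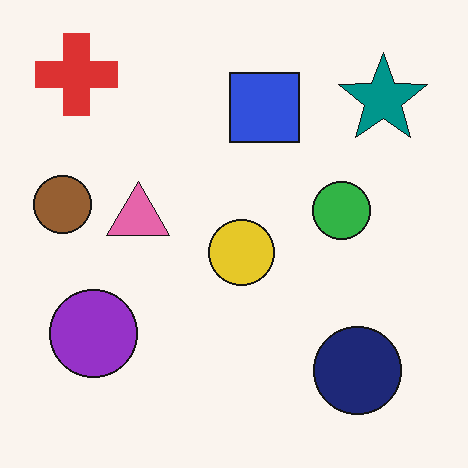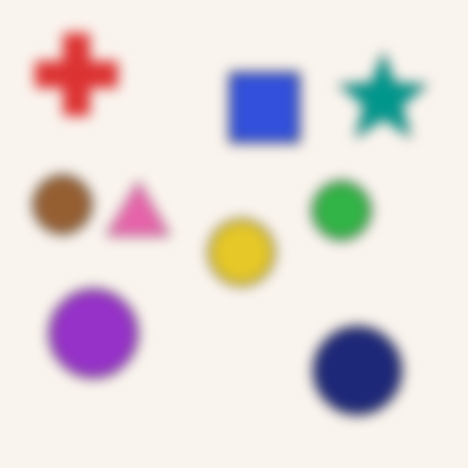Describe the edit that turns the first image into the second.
Strongly gaussian-blurred.

Shape edges and outlines are uniformly softened across the whole image.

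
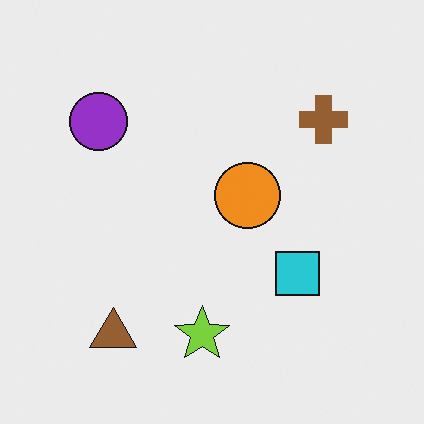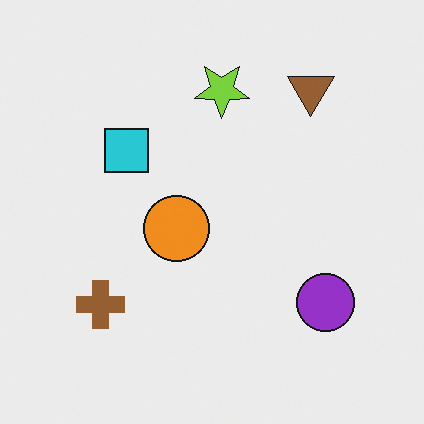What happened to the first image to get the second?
The transformation is: rotated 180°.

The brown triangle sits in the bottom-left of the first image and the top-right of the second — consistent with a whole-image 180° rotation.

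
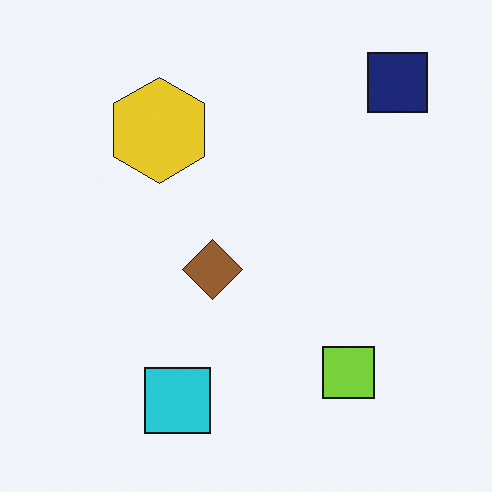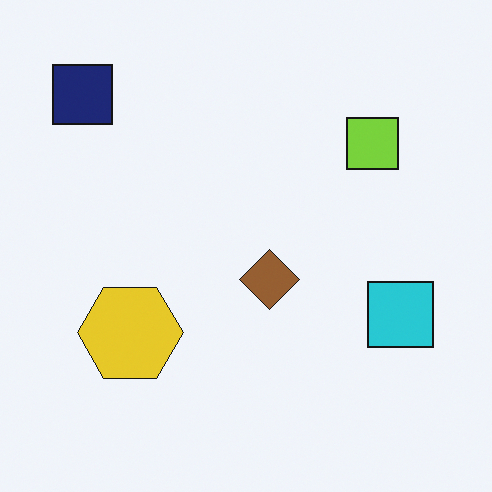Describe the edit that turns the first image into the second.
Rotated 90° counter-clockwise.

The navy square sits in the top-right of the first image and the top-left of the second — consistent with a whole-image 90° counter-clockwise rotation.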